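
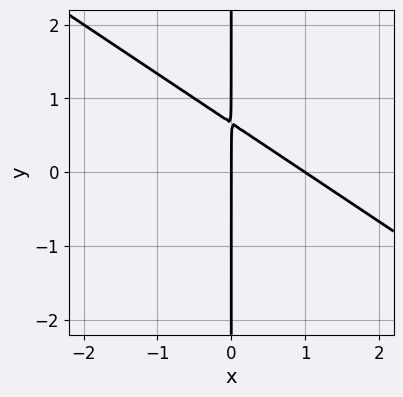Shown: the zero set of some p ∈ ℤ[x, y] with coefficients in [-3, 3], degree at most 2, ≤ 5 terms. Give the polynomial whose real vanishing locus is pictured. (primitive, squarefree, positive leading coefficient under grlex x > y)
2*x^2 + 3*x*y - 2*x

(a) Degree: a generic line meets the curve in up to 2 points, so deg p = 2.
(b) Against the integer gridlines: the x-axis gridline crossings are at x ∈ {0, 1}; the visible y-axis segment lies entirely on the curve.
(c) Assembling these constraints gives the stated polynomial.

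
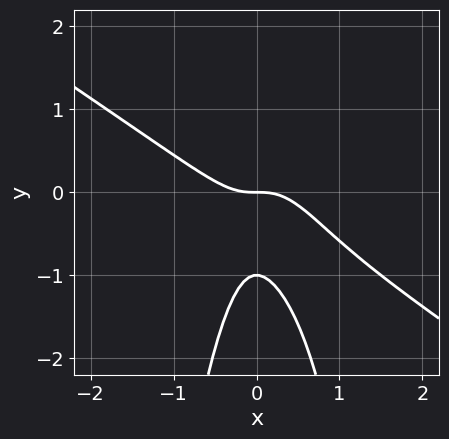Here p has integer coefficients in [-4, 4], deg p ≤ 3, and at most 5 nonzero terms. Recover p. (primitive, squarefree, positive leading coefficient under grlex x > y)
deg p = 3.
Against the integer gridlines: the y-axis gridline crossings are at y ∈ {-1, 0}; it crosses the x-axis at the gridline x = 0.
Matching integer coefficients to the picture gives p.

2*x^3 + 3*x^2*y + y^2 + y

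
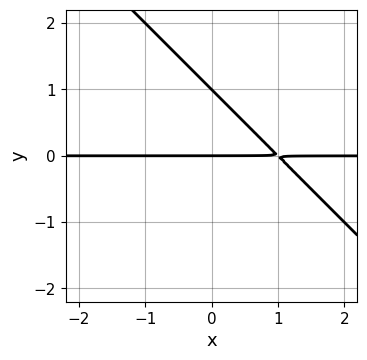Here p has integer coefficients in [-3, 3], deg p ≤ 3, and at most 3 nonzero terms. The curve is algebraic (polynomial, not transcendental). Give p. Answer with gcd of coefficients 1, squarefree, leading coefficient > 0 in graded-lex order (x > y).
x*y + y^2 - y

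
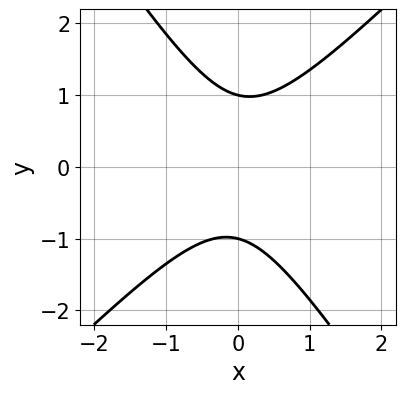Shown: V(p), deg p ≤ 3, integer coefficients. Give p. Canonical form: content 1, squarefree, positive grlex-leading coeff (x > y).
1. The degree is 2 — the shape is more complex than any degree-1 curve.
2. Against the integer gridlines: the curve avoids every integer x-axis point in the box; among the integer gridlines, it crosses the y-axis at y ∈ {-1, 1}.
3. Fitting integer coefficients to these (and the overall shape) gives p.

3*x^2 - x*y - 2*y^2 + 2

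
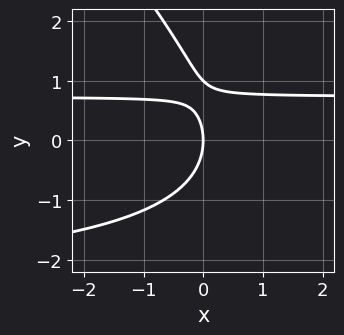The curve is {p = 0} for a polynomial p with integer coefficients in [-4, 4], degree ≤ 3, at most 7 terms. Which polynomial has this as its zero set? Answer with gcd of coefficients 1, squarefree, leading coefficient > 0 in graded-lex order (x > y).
x*y^2 + y^3 + 2*x*y - y^2 - 2*x

1. Degree: no degree-2 curve has this shape, so deg p = 3.
2. From the visible intercepts: it meets the x-axis at x = 0 (among the integer gridlines); among the integer gridlines, it crosses the y-axis at y ∈ {0, 1}.
3. The integer polynomial consistent with all of this is the stated p.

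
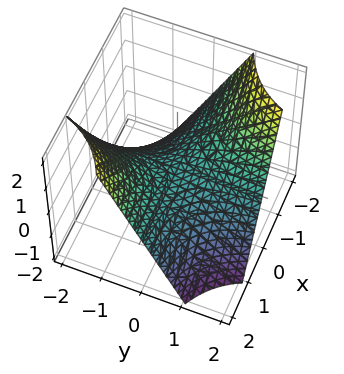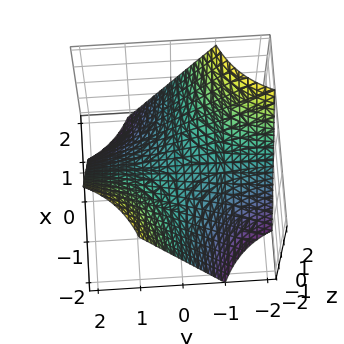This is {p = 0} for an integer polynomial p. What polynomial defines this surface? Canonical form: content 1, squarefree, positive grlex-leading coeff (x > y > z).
x*y + z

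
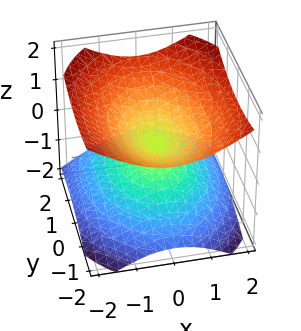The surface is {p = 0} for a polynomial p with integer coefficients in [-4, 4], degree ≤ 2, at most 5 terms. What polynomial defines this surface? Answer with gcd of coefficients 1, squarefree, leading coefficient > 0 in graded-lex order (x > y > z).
2*x^2 + y^2 + y*z - 3*z^2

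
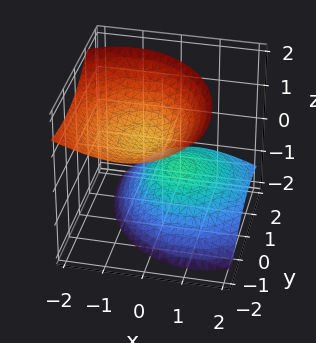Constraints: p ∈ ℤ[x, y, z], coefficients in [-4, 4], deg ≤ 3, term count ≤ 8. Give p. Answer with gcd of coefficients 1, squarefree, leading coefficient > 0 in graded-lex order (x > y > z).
The picture has 2 separate pieces. Treating them together as one polynomial.
deg p = 2. The shape is more complex than any degree-1 surface.
Checking where it meets the axes: it misses every integer gridline on the x-axis; no y-intercept at any integer in the box.
Assembling these constraints gives the stated polynomial.

3*x^2 + 3*x*z + 2*y^2 + 3*y*z - 3*z^2 + 2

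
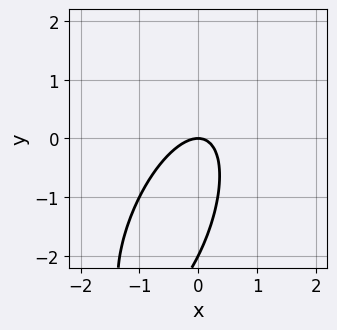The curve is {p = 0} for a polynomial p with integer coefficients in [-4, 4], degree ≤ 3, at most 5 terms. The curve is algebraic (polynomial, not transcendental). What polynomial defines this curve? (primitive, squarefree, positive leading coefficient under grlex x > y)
3*x^2 - 2*x*y + y^2 + 2*y

First, deg p = 2. A generic line meets the curve in up to 2 points.
Next, from the visible intercepts: the y-axis gridline crossings are at y ∈ {-2, 0}; it meets the x-axis at x = 0 (among the integer gridlines).
Finally, matching integer coefficients to the picture gives p.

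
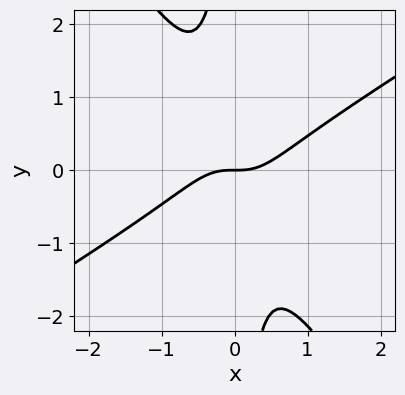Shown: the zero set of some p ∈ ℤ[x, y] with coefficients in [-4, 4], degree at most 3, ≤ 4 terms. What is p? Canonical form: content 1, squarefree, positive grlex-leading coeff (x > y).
First, deg p = 3. No degree-2 curve has this shape.
Then, from the axis intercepts and sections: it crosses the x-axis at the gridline x = 0; it meets the y-axis at y = 0 (among the integer gridlines).
Finally, solving for integer coefficients yields p as stated.

3*x^3 - 3*x^2*y - 3*x*y^2 - 2*y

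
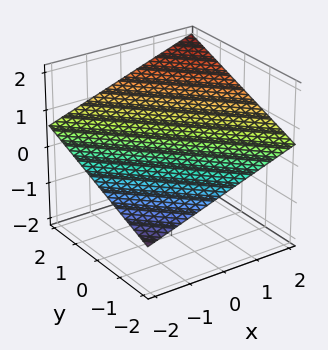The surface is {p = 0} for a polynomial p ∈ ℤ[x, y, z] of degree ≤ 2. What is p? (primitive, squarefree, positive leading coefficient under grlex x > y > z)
x + y - 3*z + 2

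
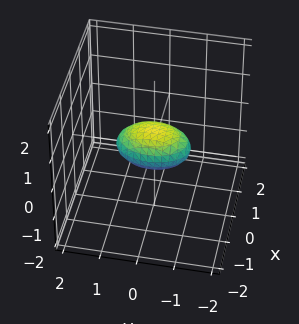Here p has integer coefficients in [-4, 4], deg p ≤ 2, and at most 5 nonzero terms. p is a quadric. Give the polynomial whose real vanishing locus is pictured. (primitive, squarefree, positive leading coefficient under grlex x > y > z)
2*x^2 + y^2 + 3*z^2 - 1

(a) Degree: bounded and convex; a quadric, so deg p = 2.
(b) Symmetries: mirror symmetry z ↦ −z ⇒ only even powers of z; it's symmetric under y → −y, forcing even powers of y; mirror symmetry x ↦ −x ⇒ only even powers of x.
(c) From the axis intercepts and sections: among the integer gridlines, it crosses the y-axis at y ∈ {-1, 1}.
(d) Solving for integer coefficients yields p as stated.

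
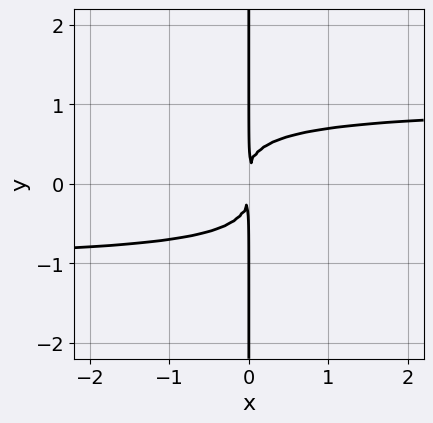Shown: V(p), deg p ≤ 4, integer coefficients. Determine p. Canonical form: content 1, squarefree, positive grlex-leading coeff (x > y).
2*x^2*y^2 + 3*x*y^3 - 2*x^2

(a) deg p = 4.
(b) Checking where it meets the axes: the visible y-axis segment lies entirely on the curve.
(c) Putting this together gives p.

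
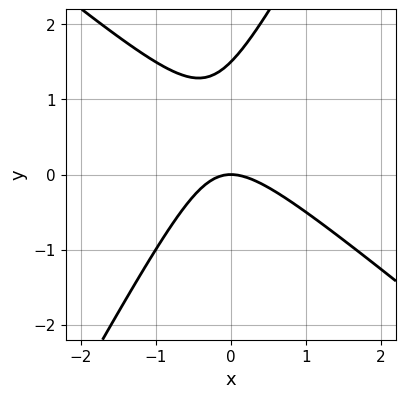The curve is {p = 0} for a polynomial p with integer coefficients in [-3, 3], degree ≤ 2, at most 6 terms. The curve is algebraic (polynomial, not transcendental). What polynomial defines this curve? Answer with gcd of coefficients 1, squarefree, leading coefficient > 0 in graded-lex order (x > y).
3*x^2 + 2*x*y - 2*y^2 + 3*y

Degree: no degree-1 curve has this shape, so deg p = 2.
Against the integer gridlines: one x-axis crossing is at x = 0; it meets the y-axis at y = 0 (among the integer gridlines).
Solving for integer coefficients yields p as stated.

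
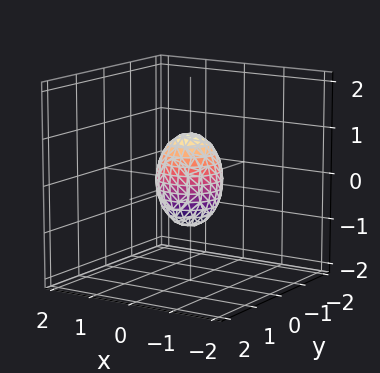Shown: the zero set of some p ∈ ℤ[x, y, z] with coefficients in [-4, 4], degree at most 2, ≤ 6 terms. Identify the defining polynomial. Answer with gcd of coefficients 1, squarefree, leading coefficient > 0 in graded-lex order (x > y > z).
First, deg p = 2. Bounded and convex; a quadric.
Then, symmetries: rotational symmetry about the z-axis ⇒ p depends on x, y only through x² + y²; the z ↦ −z reflection is a symmetry, so z appears only in even powers.
Then, observable constraints: among the integer gridlines, it crosses the z-axis at z ∈ {-1, 1}; a circular section at z = 0 has radius between 0 and 1.
Finally, putting this together gives p.

2*x^2 + 2*y^2 + z^2 - 1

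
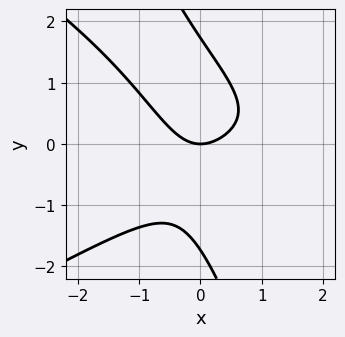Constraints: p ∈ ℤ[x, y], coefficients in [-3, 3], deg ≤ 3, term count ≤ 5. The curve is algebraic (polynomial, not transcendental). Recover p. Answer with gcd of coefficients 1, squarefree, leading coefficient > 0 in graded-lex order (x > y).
x^3 - 3*x*y^2 - y^3 - 3*x^2 + 3*y

(a) Degree: a generic line meets the curve in up to 3 points, so deg p = 3.
(b) From the visible intercepts: one x-axis crossing is at x = 0; it crosses the y-axis at the gridline y = 0.
(c) Together with the visible shape, these determine p as stated.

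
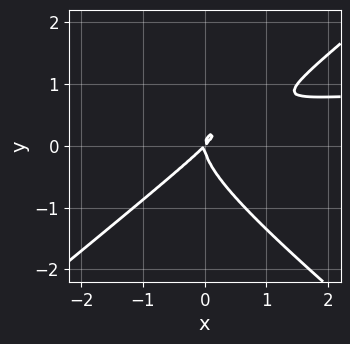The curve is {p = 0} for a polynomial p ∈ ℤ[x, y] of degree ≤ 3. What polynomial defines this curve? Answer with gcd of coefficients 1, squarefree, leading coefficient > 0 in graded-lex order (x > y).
2*x^2*y - 3*y^3 - 2*x^2 + 2*x*y

(a) The degree is 3 — a generic line meets the curve in up to 3 points.
(b) Reading off the gridlines: one y-axis crossing is at y = 0; it crosses the x-axis at the gridline x = 0.
(c) Matching integer coefficients to the picture gives p.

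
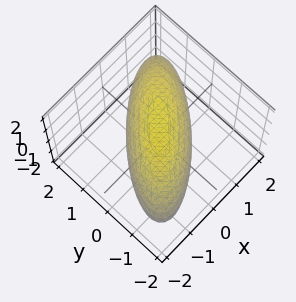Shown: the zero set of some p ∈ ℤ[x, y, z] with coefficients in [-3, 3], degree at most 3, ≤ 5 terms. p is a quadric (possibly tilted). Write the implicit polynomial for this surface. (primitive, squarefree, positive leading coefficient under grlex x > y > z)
2*x^2 - 3*x*y + 2*y^2 + 2*z^2 - 3

Degree: no degree-1 surface has this shape, so deg p = 2.
Putting this together gives p.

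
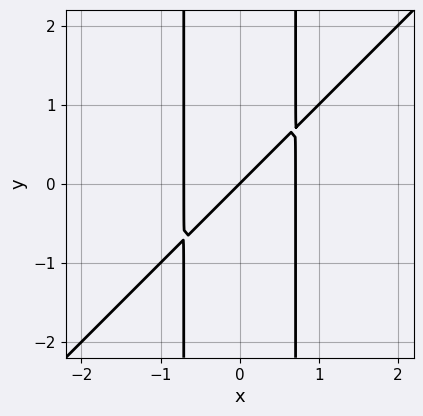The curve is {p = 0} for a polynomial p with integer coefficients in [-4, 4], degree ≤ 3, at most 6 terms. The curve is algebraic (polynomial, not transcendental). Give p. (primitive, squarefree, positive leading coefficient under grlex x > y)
Degree: no degree-2 curve has this shape, so deg p = 3.
Reading off the gridlines: one y-axis crossing is at y = 0; one x-axis crossing is at x = 0.
Together with the visible shape, these determine p as stated.

2*x^3 - 2*x^2*y - x + y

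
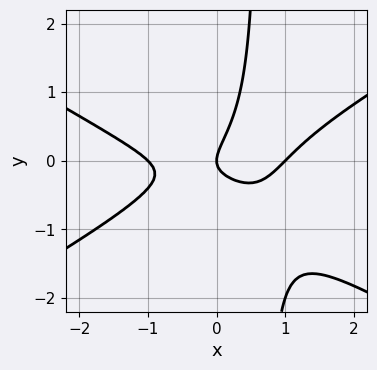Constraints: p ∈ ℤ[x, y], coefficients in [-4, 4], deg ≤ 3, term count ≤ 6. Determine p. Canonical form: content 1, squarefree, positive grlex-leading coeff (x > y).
x^3 - 3*x*y^2 - 2*x*y + 2*y^2 - x

1. The degree is 3 — a generic line meets the curve in up to 3 points.
2. Against the integer gridlines: the x-axis gridline crossings are at x ∈ {-1, 0, 1}; it crosses the y-axis at the gridline y = 0.
3. Assembling these constraints gives the stated polynomial.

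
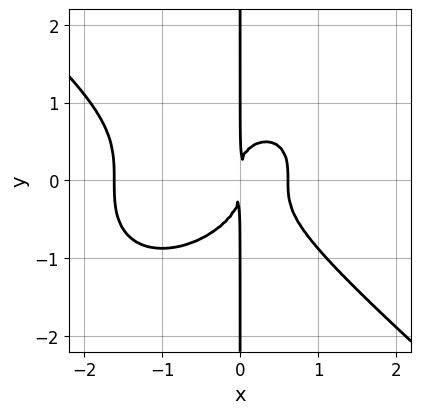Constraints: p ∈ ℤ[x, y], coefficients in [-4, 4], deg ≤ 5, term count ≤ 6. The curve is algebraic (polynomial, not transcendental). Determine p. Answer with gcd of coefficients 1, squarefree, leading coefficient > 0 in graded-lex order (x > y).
First, degree: a generic line meets the curve in up to 4 points, so deg p = 4.
Then, checking where it meets the axes: every point of the y-axis in the box is on the curve.
Finally, the integer polynomial consistent with all of this is the stated p.

2*x^4 + 3*x*y^3 + 2*x^3 - 2*x^2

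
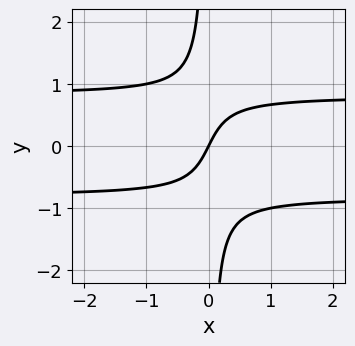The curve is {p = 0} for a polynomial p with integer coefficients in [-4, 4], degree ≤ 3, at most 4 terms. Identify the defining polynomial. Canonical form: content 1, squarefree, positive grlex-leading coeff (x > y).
The degree is 3 — the shape is more complex than any degree-2 curve.
Checking where it meets the axes: one x-axis crossing is at x = 0; one y-axis crossing is at y = 0.
Matching integer coefficients to the picture gives p.

3*x*y^2 - 2*x + y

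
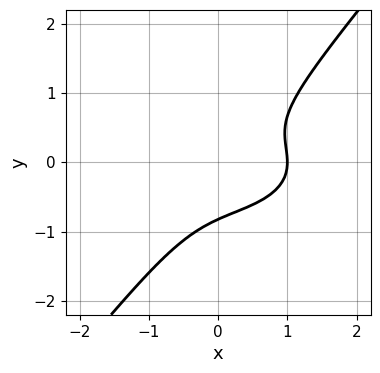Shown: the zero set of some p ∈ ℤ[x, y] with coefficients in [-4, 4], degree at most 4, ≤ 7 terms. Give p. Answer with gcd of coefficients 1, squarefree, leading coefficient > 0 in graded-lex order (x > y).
1. Degree: no degree-2 curve has this shape, so deg p = 3.
2. Against the integer gridlines: it crosses the x-axis at the gridline x = 1.
3. These observations pin down the coefficients.

x^3 + 3*x*y^2 - 3*y^3 - y^2 - 1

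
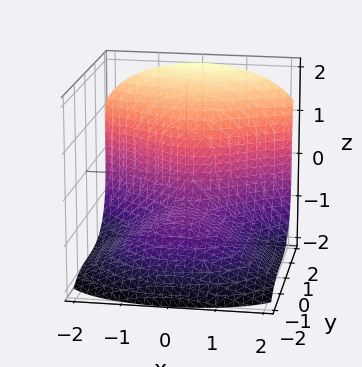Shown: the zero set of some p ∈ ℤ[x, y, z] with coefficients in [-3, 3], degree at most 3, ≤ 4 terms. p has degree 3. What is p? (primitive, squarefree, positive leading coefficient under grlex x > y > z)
2*y^3 - 2*z^3 - 3*x^2 - 1

(a) The degree is 3 — the shape is more complex than any degree-2 surface.
(b) Against the integer gridlines: it misses every integer gridline on the x-axis.
(c) Fitting integer coefficients to these (and the overall shape) gives p.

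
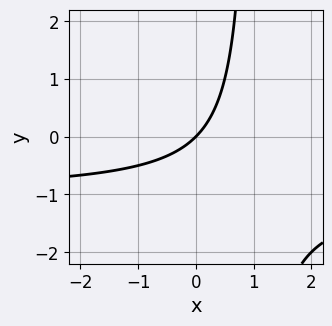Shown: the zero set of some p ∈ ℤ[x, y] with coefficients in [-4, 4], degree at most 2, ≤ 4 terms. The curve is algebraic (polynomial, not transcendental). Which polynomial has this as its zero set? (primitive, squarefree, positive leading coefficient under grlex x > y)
x*y + x - y

First, deg p = 2. No degree-1 curve has this shape.
Next, from the visible intercepts: it meets the y-axis at y = 0 (among the integer gridlines); it crosses the x-axis at the gridline x = 0.
Finally, together with the visible shape, these determine p as stated.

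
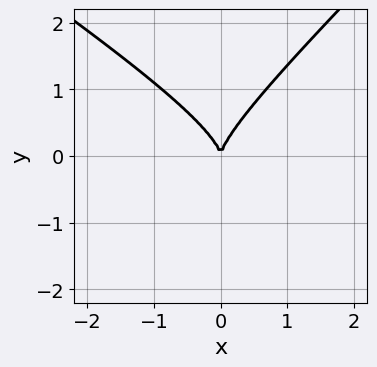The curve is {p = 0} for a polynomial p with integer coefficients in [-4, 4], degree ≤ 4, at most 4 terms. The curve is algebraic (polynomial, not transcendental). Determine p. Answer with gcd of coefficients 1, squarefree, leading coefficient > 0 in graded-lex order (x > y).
2*x^2*y + x*y^2 - 3*y^3 + 3*x^2

Degree: the shape is more complex than any degree-2 curve, so deg p = 3.
From the axis intercepts and sections: one x-axis crossing is at x = 0; one y-axis crossing is at y = 0.
Together with the visible shape, these determine p as stated.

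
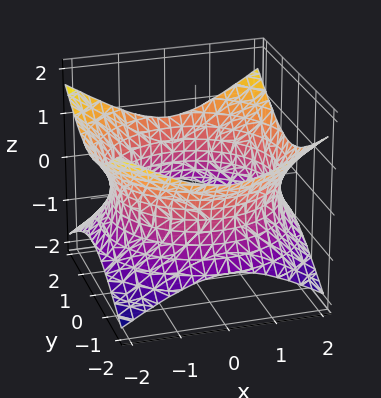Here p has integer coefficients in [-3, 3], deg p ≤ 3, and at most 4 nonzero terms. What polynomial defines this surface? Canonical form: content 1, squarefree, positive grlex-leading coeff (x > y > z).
x^2 + y^2 - 2*z^2 - 3

The degree is 2 — one connected sheet with a waist; a quadric.
Symmetries: mirror symmetry z ↦ −z ⇒ only even powers of z; the surface is invariant under rotation about z: p = q(x² + y², z).
Against the integer gridlines: no z-intercept at any integer in the box; a circular section at z = 0 has radius between 1 and 2.
Together with the visible shape, these determine p as stated.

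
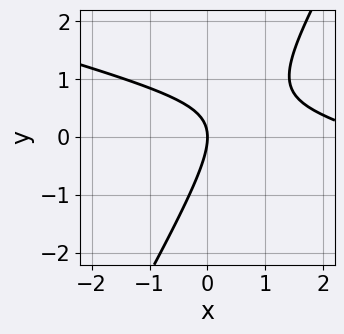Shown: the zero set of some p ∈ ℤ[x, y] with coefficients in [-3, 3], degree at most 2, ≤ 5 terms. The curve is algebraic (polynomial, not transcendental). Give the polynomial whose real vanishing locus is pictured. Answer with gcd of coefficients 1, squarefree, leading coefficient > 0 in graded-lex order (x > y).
x^2 + 3*x*y - 2*y^2 - 3*x

First, the degree is 2 — no degree-1 curve has this shape.
Then, checking where it meets the axes: one y-axis crossing is at y = 0; one x-axis crossing is at x = 0.
Finally, assembling these constraints gives the stated polynomial.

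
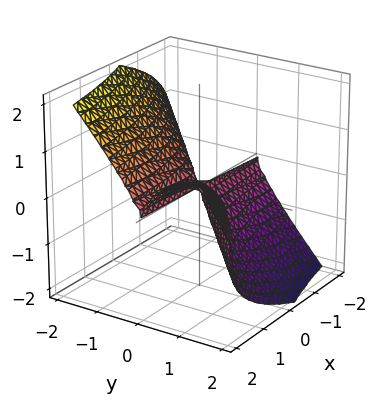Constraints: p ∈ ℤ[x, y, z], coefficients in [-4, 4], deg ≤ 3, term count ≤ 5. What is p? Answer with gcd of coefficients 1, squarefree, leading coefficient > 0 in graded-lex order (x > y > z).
(a) deg p = 3.
(b) Checking where it meets the axes: it crosses the z-axis at the gridline z = 0; the visible x-axis segment lies entirely on the surface; one y-axis crossing is at y = 0.
(c) Matching integer coefficients to the picture gives p.

x*y^2 - y^3 - z^3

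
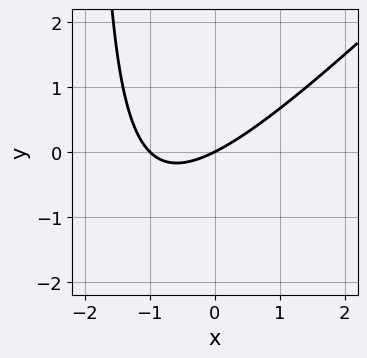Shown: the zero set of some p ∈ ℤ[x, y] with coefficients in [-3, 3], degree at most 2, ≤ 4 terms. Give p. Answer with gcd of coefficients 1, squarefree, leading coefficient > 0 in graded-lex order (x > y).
x^2 - x*y + x - 2*y

(a) The degree is 2 — no degree-1 curve has this shape.
(b) Reading off the gridlines: the x-axis gridline crossings are at x ∈ {-1, 0}; one y-axis crossing is at y = 0.
(c) The integer polynomial consistent with all of this is the stated p.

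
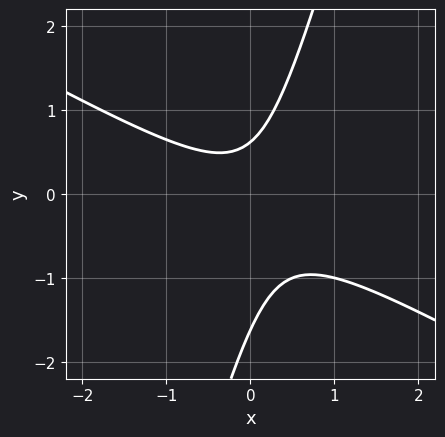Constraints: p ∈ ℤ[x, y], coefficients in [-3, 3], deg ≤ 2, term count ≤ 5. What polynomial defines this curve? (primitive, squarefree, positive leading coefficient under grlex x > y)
2*x^2 + 3*x*y - y^2 - y + 1

First, the degree is 2 — a generic line meets the curve in up to 2 points.
Then, from the axis intercepts and sections: it misses every integer gridline on the x-axis.
Finally, fitting integer coefficients to these (and the overall shape) gives p.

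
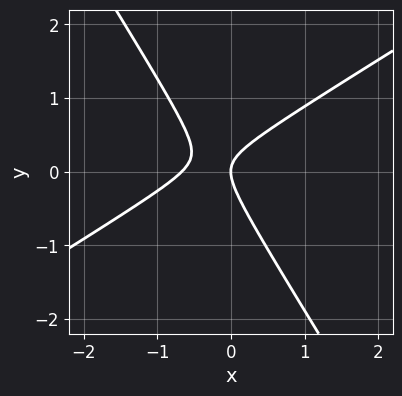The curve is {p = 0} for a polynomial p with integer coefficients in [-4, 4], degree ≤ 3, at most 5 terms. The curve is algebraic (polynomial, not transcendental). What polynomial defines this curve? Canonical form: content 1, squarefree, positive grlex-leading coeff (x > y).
3*x^2 - 3*x*y - 3*y^2 + 2*x

The degree is 2 — a generic line meets the curve in up to 2 points.
From the visible intercepts: it meets the x-axis at x = 0 (among the integer gridlines); it crosses the y-axis at the gridline y = 0.
Putting this together gives p.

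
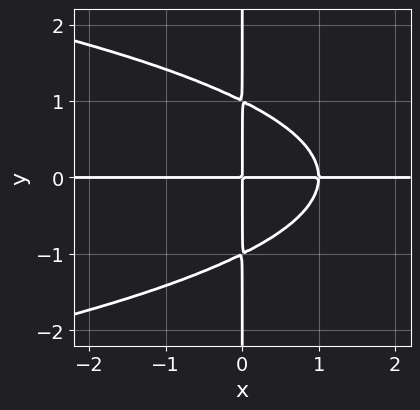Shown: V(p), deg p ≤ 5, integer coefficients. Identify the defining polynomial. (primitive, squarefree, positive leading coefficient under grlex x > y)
x*y^3 + x^2*y - x*y

First, the degree is 4 — the shape is more complex than any degree-3 curve.
Next, from the axis intercepts and sections: every point of the y-axis in the box is on the curve; the visible x-axis segment lies entirely on the curve.
Finally, these observations pin down the coefficients.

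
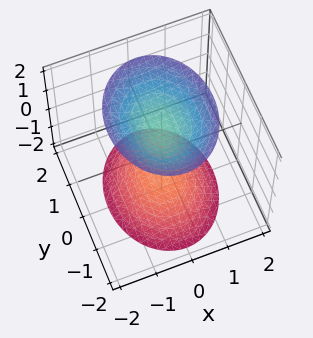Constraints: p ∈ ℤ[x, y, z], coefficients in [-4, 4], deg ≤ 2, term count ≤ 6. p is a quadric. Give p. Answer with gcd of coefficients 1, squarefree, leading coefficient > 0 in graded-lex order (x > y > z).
There are 2 components. Treating them together as one polynomial.
Degree: two sheets facing apart; a quadric, so deg p = 2.
Symmetries: it's symmetric under x → −x, forcing even powers of x; mirror symmetry z ↦ −z ⇒ only even powers of z; it's symmetric under y → −y, forcing even powers of y.
Reading off the gridlines: the surface avoids every integer x-axis point in the box; the surface avoids every integer y-axis point in the box.
Putting this together gives p.

3*x^2 + 2*y^2 - 2*z^2 + 3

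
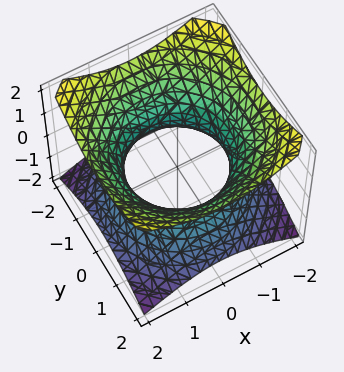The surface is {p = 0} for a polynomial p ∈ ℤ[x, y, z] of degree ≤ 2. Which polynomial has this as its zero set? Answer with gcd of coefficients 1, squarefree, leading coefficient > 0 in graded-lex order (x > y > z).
First, deg p = 2.
Then, symmetries: the z ↦ −z reflection is a symmetry, so z appears only in even powers; the z-axis is an axis of rotation, so x and y enter only as x² + y².
Next, observable constraints: a circular section at z = 0 has radius between 1 and 2; no z-intercept at any integer in the box.
Finally, putting this together gives p.

2*x^2 + 2*y^2 - 3*z^2 - 3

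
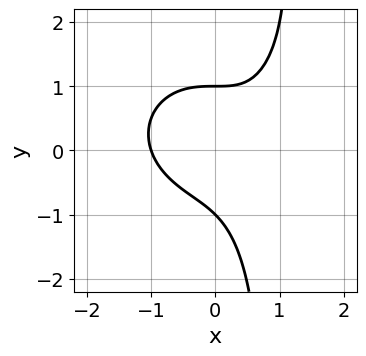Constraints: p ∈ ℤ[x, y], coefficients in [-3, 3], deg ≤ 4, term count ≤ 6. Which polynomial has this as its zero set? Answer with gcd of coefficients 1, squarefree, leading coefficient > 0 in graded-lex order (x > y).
1. The degree is 3 — a generic line meets the curve in up to 3 points.
2. Against the integer gridlines: it meets the x-axis at x = -1 (among the integer gridlines); among the integer gridlines, it crosses the y-axis at y ∈ {-1, 1}.
3. The integer polynomial consistent with all of this is the stated p.

x^3 + x*y^2 - x*y - y^2 + 1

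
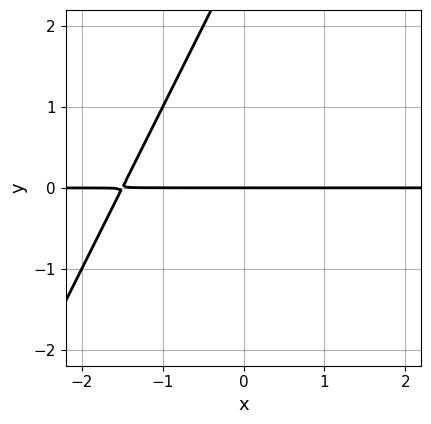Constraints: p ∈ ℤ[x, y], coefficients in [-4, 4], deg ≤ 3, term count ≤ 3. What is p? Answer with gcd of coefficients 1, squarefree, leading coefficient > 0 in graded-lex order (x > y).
2*x*y - y^2 + 3*y

The degree is 2 — a generic line meets the curve in up to 2 points.
From the axis intercepts and sections: it meets the y-axis at y = 0 (among the integer gridlines); the visible x-axis segment lies entirely on the curve.
These observations pin down the coefficients.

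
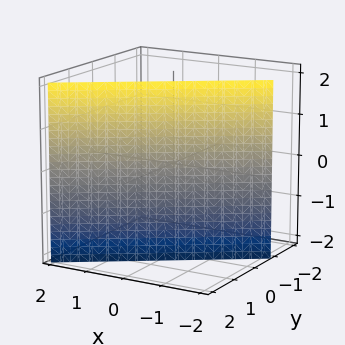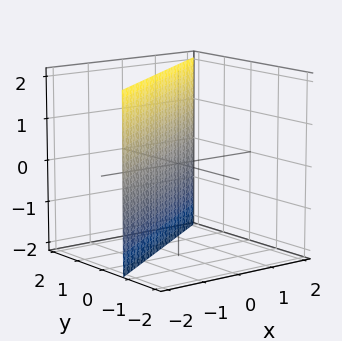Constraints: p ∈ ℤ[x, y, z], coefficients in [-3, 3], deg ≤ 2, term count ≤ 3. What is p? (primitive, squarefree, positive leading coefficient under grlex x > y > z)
2*x - 3*y + 2

(a) Degree: every cross-section is a straight line — this is a plane, so deg p = 1.
(b) Checking where it meets the axes: it misses every integer gridline on the z-axis; it crosses the x-axis at the gridline x = -1.
(c) Fitting integer coefficients to these (and the overall shape) gives p.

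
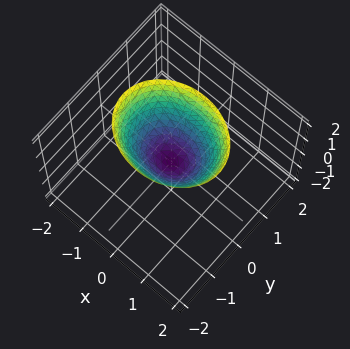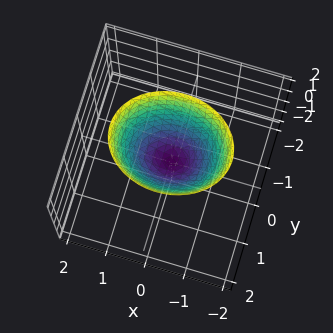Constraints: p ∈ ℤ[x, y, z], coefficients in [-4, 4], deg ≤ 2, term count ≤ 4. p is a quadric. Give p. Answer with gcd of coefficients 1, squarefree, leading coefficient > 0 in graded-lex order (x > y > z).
The degree is 2 — a paraboloid; a quadric.
Symmetries: mirror symmetry x ↦ −x ⇒ only even powers of x; it's symmetric under y → −y, forcing even powers of y.
From the visible intercepts: one y-axis crossing is at y = 0; it crosses the x-axis at the gridline x = 0.
Assembling these constraints gives the stated polynomial.

2*x^2 + 3*y^2 - 2*z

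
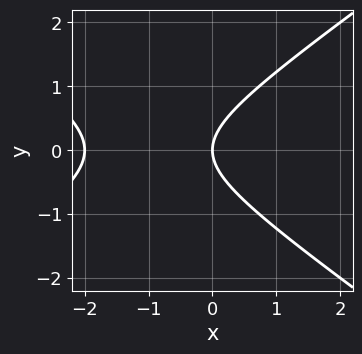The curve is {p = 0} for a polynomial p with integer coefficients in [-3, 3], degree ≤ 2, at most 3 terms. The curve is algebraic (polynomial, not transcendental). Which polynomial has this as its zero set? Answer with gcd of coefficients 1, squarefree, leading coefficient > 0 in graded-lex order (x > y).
(a) deg p = 2.
(b) Symmetries: mirror symmetry y ↦ −y ⇒ only even powers of y.
(c) Against the integer gridlines: the x-axis gridline crossings are at x ∈ {-2, 0}; it meets the y-axis at y = 0 (among the integer gridlines).
(d) Together with the visible shape, these determine p as stated.

x^2 - 2*y^2 + 2*x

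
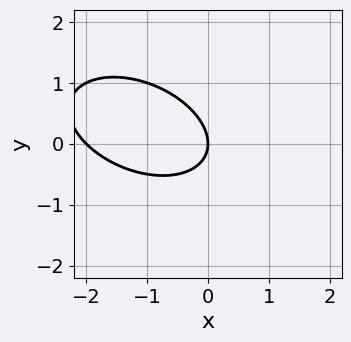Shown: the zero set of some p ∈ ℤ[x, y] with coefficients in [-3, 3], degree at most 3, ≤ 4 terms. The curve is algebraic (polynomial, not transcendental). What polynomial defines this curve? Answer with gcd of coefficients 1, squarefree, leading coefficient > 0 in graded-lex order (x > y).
x^2 + x*y + 2*y^2 + 2*x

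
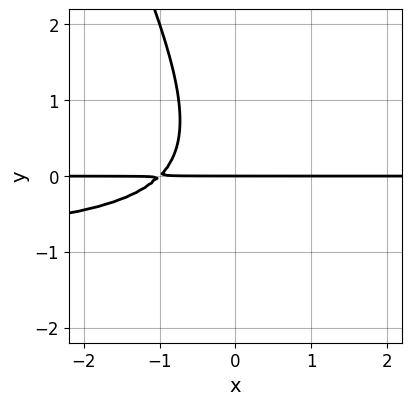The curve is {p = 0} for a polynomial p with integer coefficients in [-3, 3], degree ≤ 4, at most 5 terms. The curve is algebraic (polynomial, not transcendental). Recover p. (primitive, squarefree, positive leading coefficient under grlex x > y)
1. Degree: a generic line meets the curve in up to 3 points, so deg p = 3.
2. Observable constraints: one y-axis crossing is at y = 0; the visible x-axis segment lies entirely on the curve.
3. The integer polynomial consistent with all of this is the stated p.

2*x*y^2 + y^3 + 2*x*y + 2*y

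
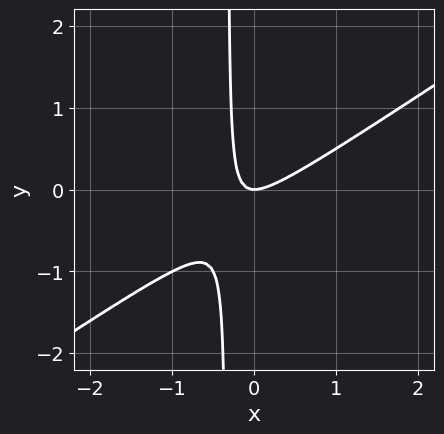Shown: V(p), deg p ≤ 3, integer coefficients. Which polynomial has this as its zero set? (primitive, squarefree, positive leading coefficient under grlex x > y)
First, deg p = 2.
Then, from the axis intercepts and sections: one y-axis crossing is at y = 0; one x-axis crossing is at x = 0.
Finally, assembling these constraints gives the stated polynomial.

2*x^2 - 3*x*y - y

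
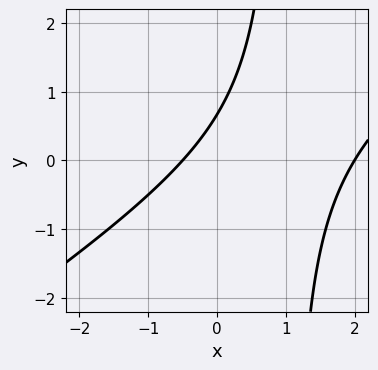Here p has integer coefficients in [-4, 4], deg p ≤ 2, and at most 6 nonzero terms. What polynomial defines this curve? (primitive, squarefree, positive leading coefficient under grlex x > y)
2*x^2 - 3*x*y - 3*x + 3*y - 2

(a) deg p = 2. The shape is more complex than any degree-1 curve.
(b) Against the integer gridlines: one x-axis crossing is at x = 2.
(c) The integer polynomial consistent with all of this is the stated p.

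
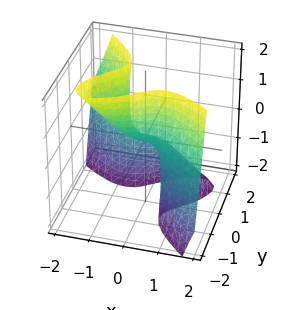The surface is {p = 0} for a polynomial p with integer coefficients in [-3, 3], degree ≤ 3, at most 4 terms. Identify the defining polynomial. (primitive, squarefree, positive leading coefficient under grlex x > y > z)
2*x^3 + 3*x*y*z + 3*y^3 + z

(a) The degree is 3 — the shape is more complex than any degree-2 surface.
(b) Reading off the gridlines: it meets the z-axis at z = 0 (among the integer gridlines); one y-axis crossing is at y = 0.
(c) Putting this together gives p.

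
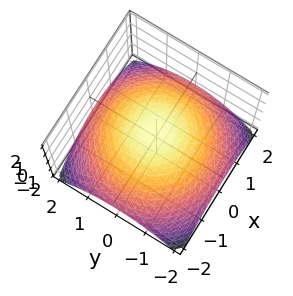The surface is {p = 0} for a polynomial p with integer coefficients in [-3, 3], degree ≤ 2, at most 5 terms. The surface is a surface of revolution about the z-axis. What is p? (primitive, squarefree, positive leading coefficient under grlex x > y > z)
First, degree: a generic line meets the surface in up to 2 points, so deg p = 2.
Next, symmetries: rotational symmetry about the z-axis ⇒ p depends on x, y only through x² + y².
Next, from the axis intercepts and sections: a circular section at z = 0 has radius between 1 and 2.
Finally, these observations pin down the coefficients.

x^2 + y^2 + 3*z - 2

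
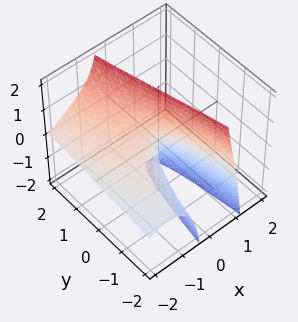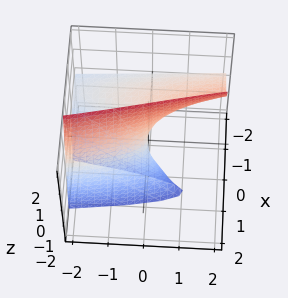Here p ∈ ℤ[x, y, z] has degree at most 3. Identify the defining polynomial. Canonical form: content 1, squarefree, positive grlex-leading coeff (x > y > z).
x^3 - x^2*z + 2*x^2 + 2*x*z + y

First, the degree is 3 — a generic line meets the surface in up to 3 points.
Next, observable constraints: the x-axis gridline crossings are at x ∈ {-2, 0}; one y-axis crossing is at y = 0; the visible z-axis segment lies entirely on the surface.
Finally, putting this together gives p.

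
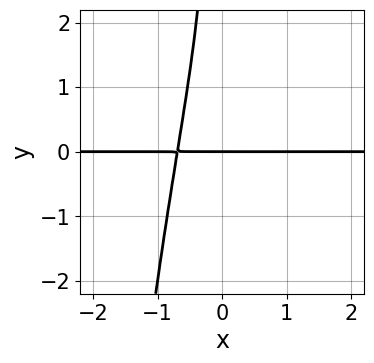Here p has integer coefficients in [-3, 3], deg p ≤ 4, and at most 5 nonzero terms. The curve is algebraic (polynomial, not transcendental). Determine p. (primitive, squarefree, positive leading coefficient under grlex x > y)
3*x^3*y + x*y^2 + y

1. The degree is 4 — no degree-3 curve has this shape.
2. Reading off the gridlines: it meets the y-axis at y = 0 (among the integer gridlines); every point of the x-axis in the box is on the curve.
3. The integer polynomial consistent with all of this is the stated p.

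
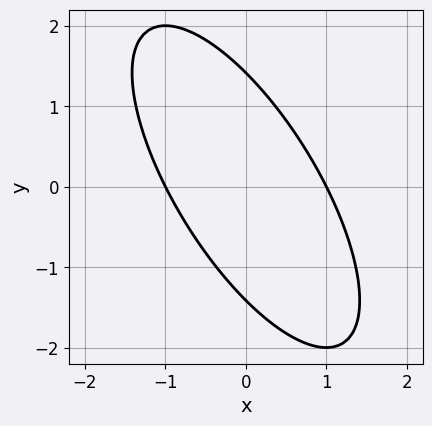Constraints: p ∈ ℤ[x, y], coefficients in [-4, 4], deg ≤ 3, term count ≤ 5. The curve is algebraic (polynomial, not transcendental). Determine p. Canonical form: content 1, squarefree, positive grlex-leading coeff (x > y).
(a) The degree is 2 — no degree-1 curve has this shape.
(b) From the visible intercepts: among the integer gridlines, it crosses the x-axis at x ∈ {-1, 1}.
(c) These observations pin down the coefficients.

2*x^2 + 2*x*y + y^2 - 2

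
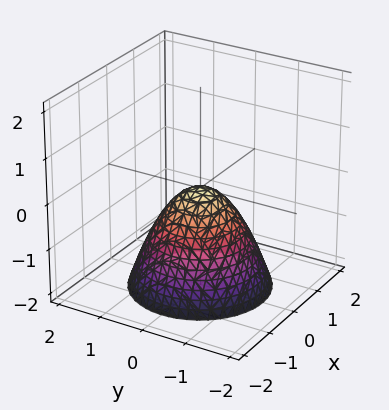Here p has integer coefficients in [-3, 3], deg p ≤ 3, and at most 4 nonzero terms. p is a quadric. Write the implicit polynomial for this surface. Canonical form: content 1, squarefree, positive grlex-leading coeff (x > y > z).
x^2 + y^2 + z

1. deg p = 2. A single bowl opening along one axis; a quadric.
2. Symmetries: rotational symmetry about the z-axis ⇒ p depends on x, y only through x² + y².
3. From the visible intercepts: one x-axis crossing is at x = 0; a circular section at z = -1 has radius exactly 1.
4. Together with the visible shape, these determine p as stated.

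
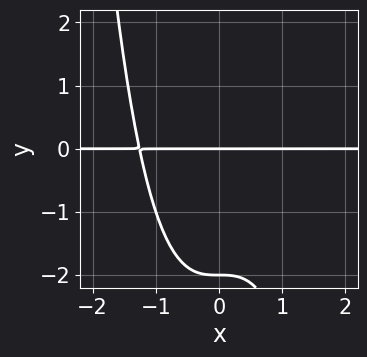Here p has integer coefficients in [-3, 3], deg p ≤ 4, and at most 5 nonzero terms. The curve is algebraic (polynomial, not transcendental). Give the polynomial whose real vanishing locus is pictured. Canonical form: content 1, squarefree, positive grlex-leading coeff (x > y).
(a) deg p = 4.
(b) Checking where it meets the axes: the y-axis gridline crossings are at y ∈ {-2, 0}; every point of the x-axis in the box is on the curve.
(c) The integer polynomial consistent with all of this is the stated p.

x^3*y + y^2 + 2*y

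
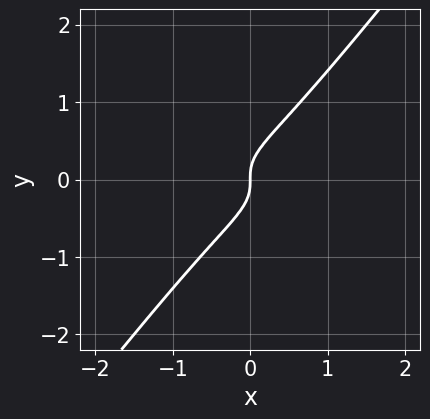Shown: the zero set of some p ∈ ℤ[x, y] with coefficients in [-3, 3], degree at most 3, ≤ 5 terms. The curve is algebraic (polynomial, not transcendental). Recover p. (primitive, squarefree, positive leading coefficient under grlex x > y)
x^2*y + 3*x*y^2 - 3*y^3 + x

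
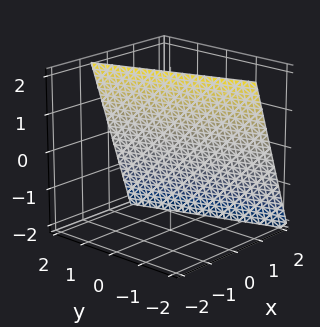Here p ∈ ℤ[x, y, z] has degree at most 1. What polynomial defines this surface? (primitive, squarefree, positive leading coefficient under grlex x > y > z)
3*x + y + z - 2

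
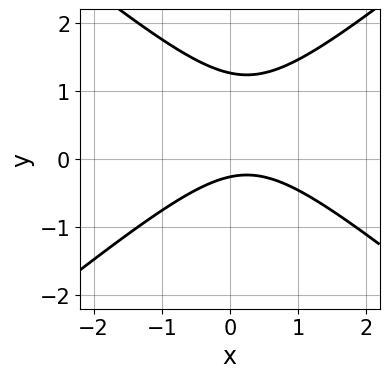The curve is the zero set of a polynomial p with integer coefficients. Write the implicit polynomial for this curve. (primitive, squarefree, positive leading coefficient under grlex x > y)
2*x^2 - 3*y^2 - x + 3*y + 1

Degree: no degree-1 curve has this shape, so deg p = 2.
Reading off the gridlines: no x-intercept at any integer in the box.
Solving for integer coefficients yields p as stated.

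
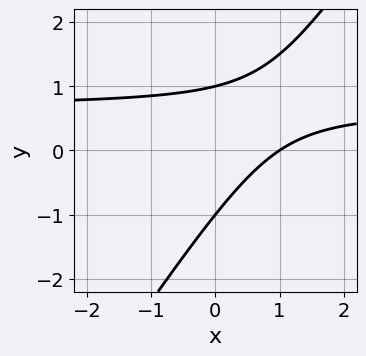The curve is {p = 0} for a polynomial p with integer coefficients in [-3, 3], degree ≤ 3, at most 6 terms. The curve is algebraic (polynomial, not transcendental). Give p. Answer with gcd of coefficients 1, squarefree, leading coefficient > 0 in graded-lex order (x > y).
3*x*y - 2*y^2 - 2*x + 2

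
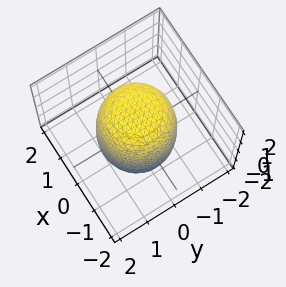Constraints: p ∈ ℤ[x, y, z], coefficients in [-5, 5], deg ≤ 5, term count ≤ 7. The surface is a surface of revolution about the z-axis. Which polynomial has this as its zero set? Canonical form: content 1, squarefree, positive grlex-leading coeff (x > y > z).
2*x^4 + 4*x^2*y^2 + 2*y^4 - x^2 - y^2 + z^2 - 3

1. Degree: a generic line meets the surface in up to 4 points, so deg p = 4.
2. Symmetries: every cross-section ⟂ z is a circle, so x, y appear only via x² + y².
3. Observable constraints: a circular section at z = -1 has radius between 1 and 2.
4. Matching integer coefficients to the picture gives p.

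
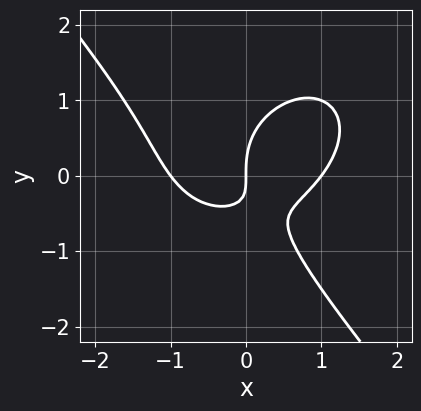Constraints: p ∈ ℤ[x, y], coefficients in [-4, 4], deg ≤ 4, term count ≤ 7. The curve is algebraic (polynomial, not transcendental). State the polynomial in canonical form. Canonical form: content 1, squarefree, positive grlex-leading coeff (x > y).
2*x^3 + x*y^2 + 2*y^3 - 3*x*y - 2*x

(a) The degree is 3 — no degree-2 curve has this shape.
(b) Reading off the gridlines: it crosses the y-axis at the gridline y = 0; the x-axis gridline crossings are at x ∈ {-1, 0, 1}.
(c) These observations pin down the coefficients.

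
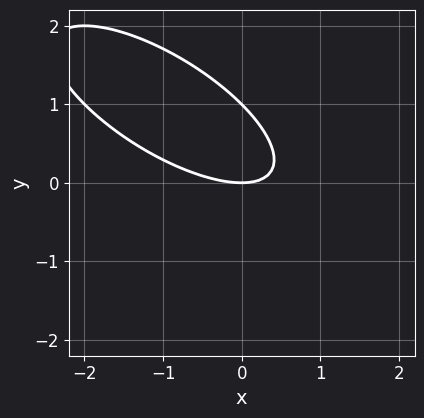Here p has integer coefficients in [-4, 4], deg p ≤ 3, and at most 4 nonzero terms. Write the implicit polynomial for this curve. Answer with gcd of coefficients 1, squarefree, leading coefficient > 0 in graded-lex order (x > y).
x^2 + 2*x*y + 2*y^2 - 2*y

1. The degree is 2 — no degree-1 curve has this shape.
2. Reading off the gridlines: among the integer gridlines, it crosses the y-axis at y ∈ {0, 1}; it crosses the x-axis at the gridline x = 0.
3. The integer polynomial consistent with all of this is the stated p.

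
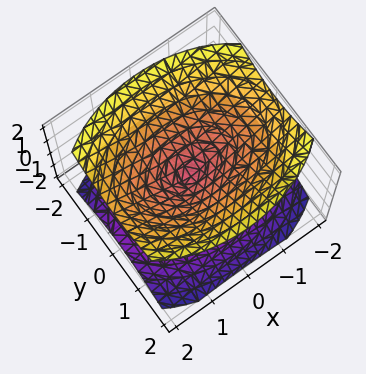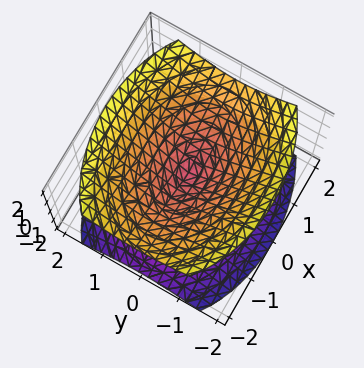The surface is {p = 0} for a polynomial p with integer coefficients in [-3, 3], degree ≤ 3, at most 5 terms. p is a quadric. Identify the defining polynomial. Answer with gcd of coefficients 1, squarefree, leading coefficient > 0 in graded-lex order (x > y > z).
x^2 + 2*y^2 - 2*z^2

I count 2 distinct pieces. Treating them together as one polynomial.
Degree: two nappes meeting at a single point; a quadric, so deg p = 2.
Symmetries: the y ↦ −y reflection is a symmetry, so y appears only in even powers; the x ↦ −x reflection is a symmetry, so x appears only in even powers; the z ↦ −z reflection is a symmetry, so z appears only in even powers.
Observable constraints: it meets the z-axis at z = 0 (among the integer gridlines); it meets the y-axis at y = 0 (among the integer gridlines); it meets the x-axis at x = 0 (among the integer gridlines).
Fitting integer coefficients to these (and the overall shape) gives p.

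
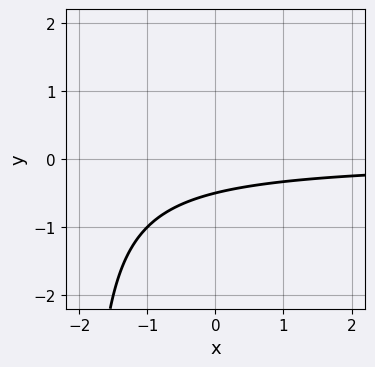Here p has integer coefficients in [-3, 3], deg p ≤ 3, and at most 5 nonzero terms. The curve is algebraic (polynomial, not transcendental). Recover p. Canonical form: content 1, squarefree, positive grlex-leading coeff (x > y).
(a) Degree: a generic line meets the curve in up to 2 points, so deg p = 2.
(b) Reading off the gridlines: the curve avoids every integer x-axis point in the box.
(c) Putting this together gives p.

x*y + 2*y + 1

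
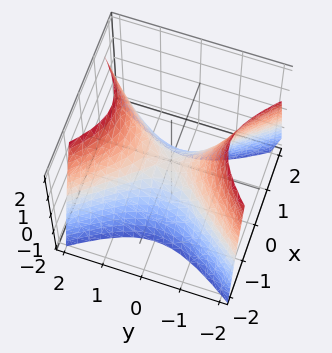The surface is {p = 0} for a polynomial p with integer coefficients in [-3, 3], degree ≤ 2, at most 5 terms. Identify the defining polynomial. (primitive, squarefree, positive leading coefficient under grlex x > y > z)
1. The degree is 2 — a saddle surface; a quadric.
2. Symmetries: it's symmetric under x → −x, forcing even powers of x; it's symmetric under y → −y, forcing even powers of y.
3. Reading off the gridlines: one y-axis crossing is at y = 0; it crosses the x-axis at the gridline x = 0; it crosses the z-axis at the gridline z = 0.
4. Fitting integer coefficients to these (and the overall shape) gives p.

3*x^2 - 2*y^2 + 2*z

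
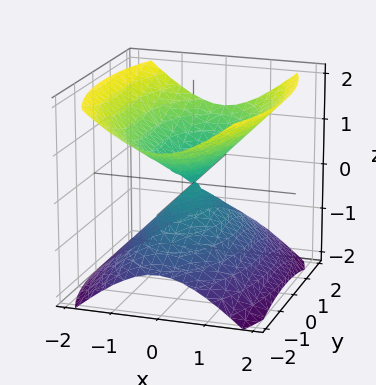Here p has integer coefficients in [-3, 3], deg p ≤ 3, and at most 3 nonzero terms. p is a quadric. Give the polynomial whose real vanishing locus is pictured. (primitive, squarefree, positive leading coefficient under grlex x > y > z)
3*x^2 + y^2 - 3*z^2

The picture has 2 separate pieces. They look like related sheets of one shape, so recover p as a whole.
The degree is 2 — two nappes meeting at a single point; a quadric.
Symmetries: it's symmetric under z → −z, forcing even powers of z; the y ↦ −y reflection is a symmetry, so y appears only in even powers; mirror symmetry x ↦ −x ⇒ only even powers of x.
From the visible intercepts: it crosses the z-axis at the gridline z = 0; it meets the x-axis at x = 0 (among the integer gridlines).
The integer polynomial consistent with all of this is the stated p.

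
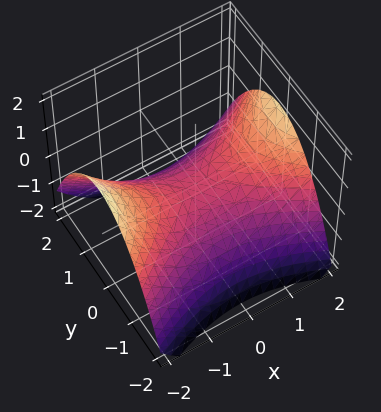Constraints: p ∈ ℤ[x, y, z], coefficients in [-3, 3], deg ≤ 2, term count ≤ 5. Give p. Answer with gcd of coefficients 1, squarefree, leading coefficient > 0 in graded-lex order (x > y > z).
x^2 - 2*y^2 - 3*z

1. The degree is 2 — a hyperbolic paraboloid; a quadric.
2. Symmetries: it's symmetric under y → −y, forcing even powers of y; mirror symmetry x ↦ −x ⇒ only even powers of x.
3. Checking where it meets the axes: it crosses the y-axis at the gridline y = 0; one z-axis crossing is at z = 0.
4. Assembling these constraints gives the stated polynomial.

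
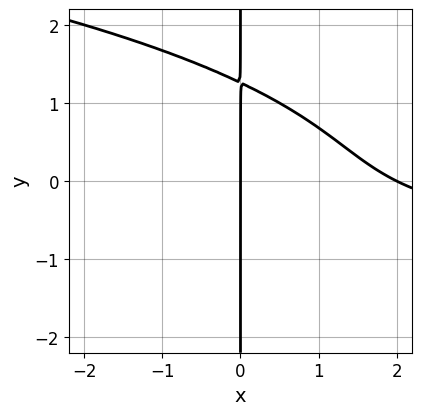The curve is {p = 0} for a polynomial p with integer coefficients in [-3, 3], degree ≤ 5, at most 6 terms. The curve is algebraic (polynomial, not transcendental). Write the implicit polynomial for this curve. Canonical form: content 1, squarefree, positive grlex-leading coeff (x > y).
x*y^3 + x^2*y + x^2 - 2*x

deg p = 4. The shape is more complex than any degree-3 curve.
From the axis intercepts and sections: the x-axis gridline crossings are at x ∈ {0, 2}; the visible y-axis segment lies entirely on the curve.
Together with the visible shape, these determine p as stated.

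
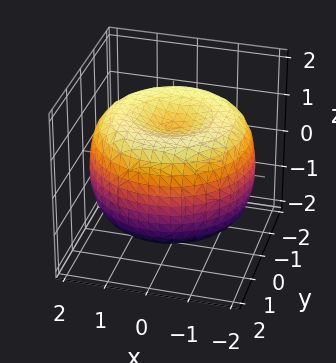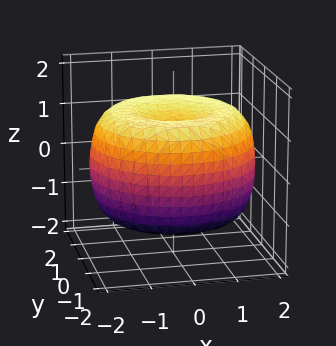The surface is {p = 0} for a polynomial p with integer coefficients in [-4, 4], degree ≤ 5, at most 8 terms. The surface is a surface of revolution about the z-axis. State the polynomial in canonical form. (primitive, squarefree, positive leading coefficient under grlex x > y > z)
First, degree: no degree-3 surface has this shape, so deg p = 4.
Then, symmetry: the surface is invariant under rotation about z: p = q(x² + y², z).
Next, against the integer gridlines: a circular section at z = 1 has radius between 1 and 2; the z-axis gridline crossings are at z ∈ {-1, 1}.
Finally, these observations pin down the coefficients.

x^4 + 2*x^2*y^2 + y^4 - 3*x^2 - 3*y^2 + 3*z^2 - 3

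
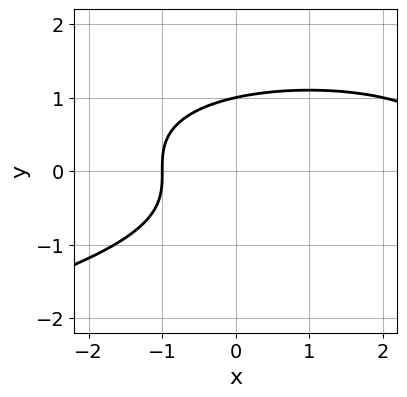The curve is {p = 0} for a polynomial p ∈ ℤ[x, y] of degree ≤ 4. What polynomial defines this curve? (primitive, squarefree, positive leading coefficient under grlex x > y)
3*y^3 + x^2 - 2*x - 3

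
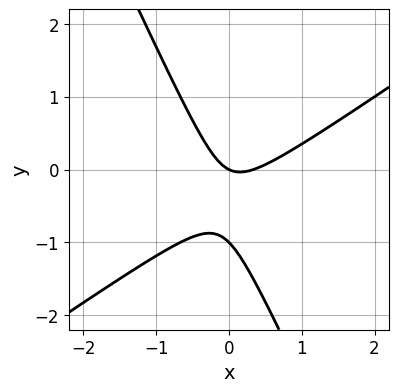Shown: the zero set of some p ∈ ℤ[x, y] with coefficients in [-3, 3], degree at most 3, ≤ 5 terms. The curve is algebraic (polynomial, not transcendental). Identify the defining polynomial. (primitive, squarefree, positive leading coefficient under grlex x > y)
1. Degree: no degree-1 curve has this shape, so deg p = 2.
2. Against the integer gridlines: one x-axis crossing is at x = 0; among the integer gridlines, it crosses the y-axis at y ∈ {-1, 0}.
3. Assembling these constraints gives the stated polynomial.

3*x^2 - 3*x*y - 2*y^2 - x - 2*y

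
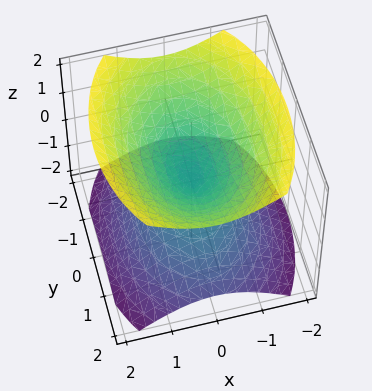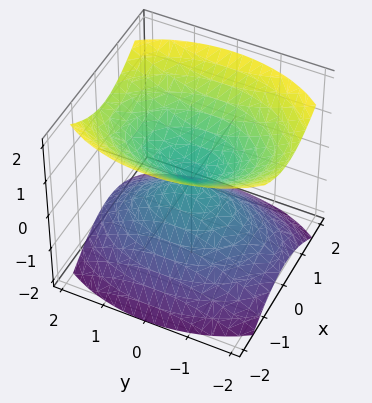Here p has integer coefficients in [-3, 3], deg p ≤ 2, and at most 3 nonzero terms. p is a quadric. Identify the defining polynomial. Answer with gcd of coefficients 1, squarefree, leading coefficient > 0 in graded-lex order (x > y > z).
1. The picture has 2 separate pieces.
2. Degree: a double cone through the origin; a quadric, so deg p = 2.
3. Symmetries: mirror symmetry x ↦ −x ⇒ only even powers of x; the z ↦ −z reflection is a symmetry, so z appears only in even powers; mirror symmetry y ↦ −y ⇒ only even powers of y.
4. From the axis intercepts and sections: it meets the x-axis at x = 0 (among the integer gridlines); it meets the z-axis at z = 0 (among the integer gridlines); it crosses the y-axis at the gridline y = 0.
5. Solving for integer coefficients yields p as stated.

2*x^2 + y^2 - 2*z^2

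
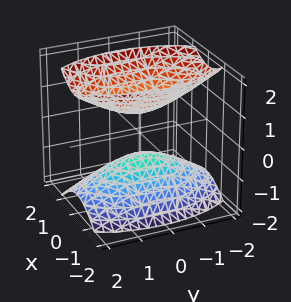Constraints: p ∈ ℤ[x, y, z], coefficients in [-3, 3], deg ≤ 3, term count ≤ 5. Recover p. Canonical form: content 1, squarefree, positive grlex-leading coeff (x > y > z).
1. I count 2 distinct pieces. Treating them together as one polynomial.
2. deg p = 2. Two separate bowl-shaped sheets opening away from each other; a quadric.
3. Symmetries: the x ↦ −x reflection is a symmetry, so x appears only in even powers; it's symmetric under z → −z, forcing even powers of z; mirror symmetry y ↦ −y ⇒ only even powers of y.
4. From the axis intercepts and sections: the surface avoids every integer y-axis point in the box; no x-intercept at any integer in the box.
5. These observations pin down the coefficients.

3*x^2 + y^2 - 2*z^2 + 1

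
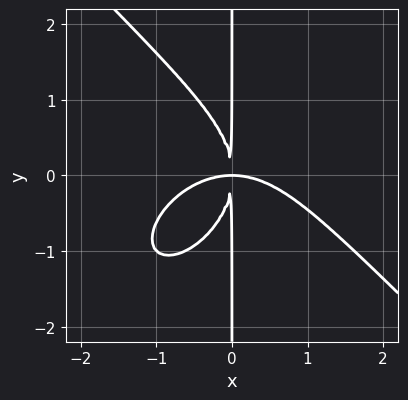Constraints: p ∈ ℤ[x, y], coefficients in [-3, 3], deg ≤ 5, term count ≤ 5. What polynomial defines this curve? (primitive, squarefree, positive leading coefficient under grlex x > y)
(a) The degree is 4 — no degree-3 curve has this shape.
(b) Checking where it meets the axes: every point of the y-axis in the box is on the curve.
(c) Solving for integer coefficients yields p as stated.

x^4 + x*y^3 + 2*x^2*y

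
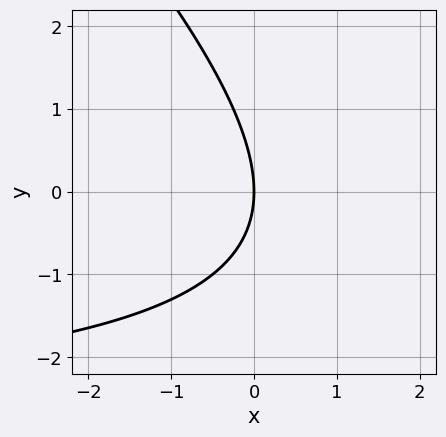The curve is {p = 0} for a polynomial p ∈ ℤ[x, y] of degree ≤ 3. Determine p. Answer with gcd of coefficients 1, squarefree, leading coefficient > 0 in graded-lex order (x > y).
Degree: the shape is more complex than any degree-1 curve, so deg p = 2.
Against the integer gridlines: it meets the x-axis at x = 0 (among the integer gridlines); one y-axis crossing is at y = 0.
The integer polynomial consistent with all of this is the stated p.

x*y + y^2 + 3*x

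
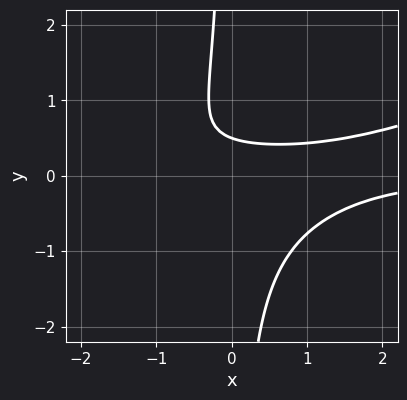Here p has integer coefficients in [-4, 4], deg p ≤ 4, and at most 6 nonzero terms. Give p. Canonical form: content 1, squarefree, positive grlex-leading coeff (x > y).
(a) The degree is 3 — the shape is more complex than any degree-2 curve.
(b) Checking where it meets the axes: no x-intercept at any integer in the box.
(c) Assembling these constraints gives the stated polynomial.

x^2*y - 3*x*y^2 - 2*y + 1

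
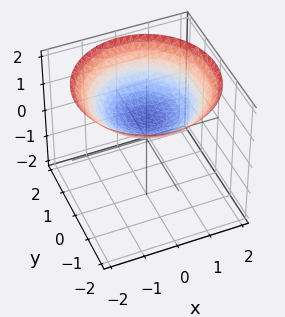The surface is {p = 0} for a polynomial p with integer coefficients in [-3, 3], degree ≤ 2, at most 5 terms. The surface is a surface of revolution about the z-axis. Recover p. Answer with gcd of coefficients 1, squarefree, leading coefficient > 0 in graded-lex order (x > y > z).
x^2 + y^2 - 3*z + 2

First, deg p = 2.
Next, symmetries: rotational symmetry about the z-axis ⇒ p depends on x, y only through x² + y².
Next, checking where it meets the axes: it misses every integer gridline on the x-axis; a circular section at z = 1 has radius exactly 1; it misses every integer gridline on the y-axis.
Finally, solving for integer coefficients yields p as stated.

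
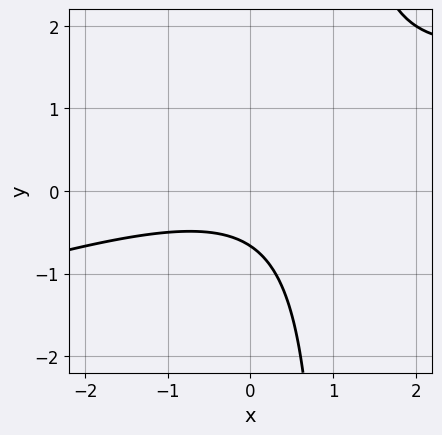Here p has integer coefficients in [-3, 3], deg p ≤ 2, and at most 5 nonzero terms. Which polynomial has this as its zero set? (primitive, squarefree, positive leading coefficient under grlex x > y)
x^2 - 3*x*y + 3*y + 2

(a) deg p = 2.
(b) Reading off the gridlines: no x-intercept at any integer in the box.
(c) The integer polynomial consistent with all of this is the stated p.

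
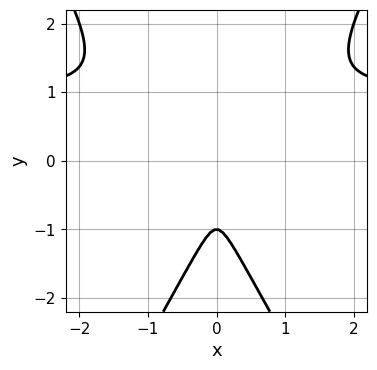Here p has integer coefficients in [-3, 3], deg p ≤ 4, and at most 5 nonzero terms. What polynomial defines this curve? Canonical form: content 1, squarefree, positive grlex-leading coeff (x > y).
Degree: a generic line meets the curve in up to 3 points, so deg p = 3.
Symmetries: it's symmetric under x → −x, forcing even powers of x.
From the visible intercepts: it crosses the y-axis at the gridline y = -1.
Solving for integer coefficients yields p as stated.

3*x^2*y - y^3 - 3*x^2 - y^2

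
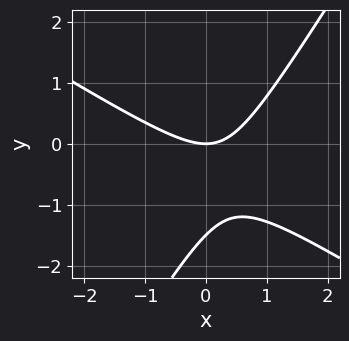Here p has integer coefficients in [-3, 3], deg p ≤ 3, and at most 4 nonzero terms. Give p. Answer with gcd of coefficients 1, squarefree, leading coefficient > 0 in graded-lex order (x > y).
(a) deg p = 2. A generic line meets the curve in up to 2 points.
(b) Observable constraints: it meets the y-axis at y = 0 (among the integer gridlines); it crosses the x-axis at the gridline x = 0.
(c) Assembling these constraints gives the stated polynomial.

2*x^2 + 2*x*y - 2*y^2 - 3*y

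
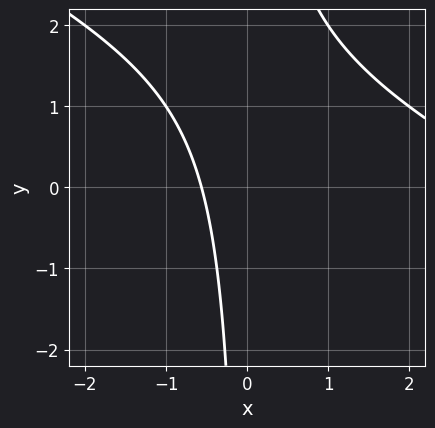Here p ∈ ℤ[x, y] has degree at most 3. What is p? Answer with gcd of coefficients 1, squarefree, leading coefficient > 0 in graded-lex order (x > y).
(a) The degree is 2 — no degree-1 curve has this shape.
(b) Checking where it meets the axes: no y-intercept at any integer in the box.
(c) These observations pin down the coefficients.

x^2 + 2*x*y - 3*x - 2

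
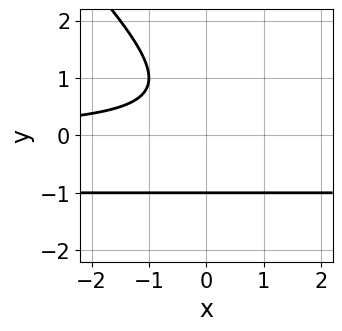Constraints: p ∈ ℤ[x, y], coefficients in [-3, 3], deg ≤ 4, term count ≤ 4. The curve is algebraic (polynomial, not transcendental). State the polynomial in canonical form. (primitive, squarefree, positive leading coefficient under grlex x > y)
First, deg p = 3. No degree-2 curve has this shape.
Next, from the visible intercepts: no x-intercept at any integer in the box; one y-axis crossing is at y = -1.
Finally, matching integer coefficients to the picture gives p.

x*y^2 + y^3 + x*y + 1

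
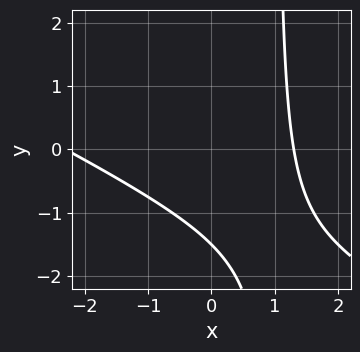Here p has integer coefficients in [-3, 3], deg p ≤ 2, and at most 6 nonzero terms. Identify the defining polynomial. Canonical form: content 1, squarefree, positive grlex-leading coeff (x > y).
x^2 + 2*x*y + x - 2*y - 3

(a) Degree: a generic line meets the curve in up to 2 points, so deg p = 2.
(b) The integer polynomial consistent with all of this is the stated p.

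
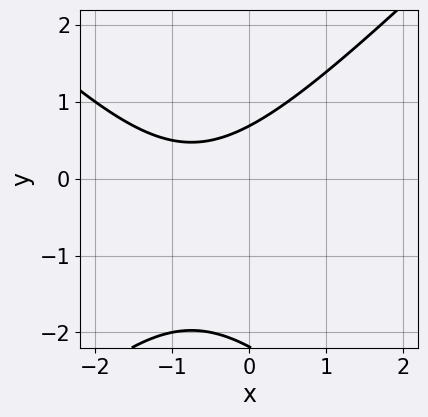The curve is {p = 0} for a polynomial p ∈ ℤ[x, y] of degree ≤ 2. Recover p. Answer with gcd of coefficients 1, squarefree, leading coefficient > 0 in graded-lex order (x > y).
2*x^2 - 2*y^2 + 3*x - 3*y + 3

1. The degree is 2 — the shape is more complex than any degree-1 curve.
2. Against the integer gridlines: the curve avoids every integer x-axis point in the box.
3. These observations pin down the coefficients.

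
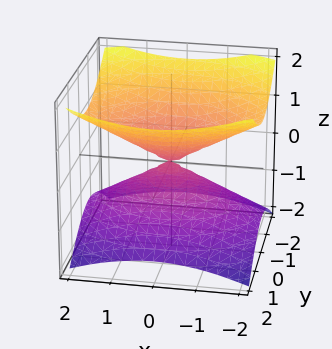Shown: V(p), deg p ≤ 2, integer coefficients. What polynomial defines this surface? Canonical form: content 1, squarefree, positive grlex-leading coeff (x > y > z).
x^2 + 2*y^2 - 3*z^2

Degree: a double cone through the origin; a quadric, so deg p = 2.
Symmetries: it's symmetric under x → −x, forcing even powers of x; the z ↦ −z reflection is a symmetry, so z appears only in even powers; mirror symmetry y ↦ −y ⇒ only even powers of y.
From the axis intercepts and sections: it crosses the y-axis at the gridline y = 0; one x-axis crossing is at x = 0; it meets the z-axis at z = 0 (among the integer gridlines).
Together with the visible shape, these determine p as stated.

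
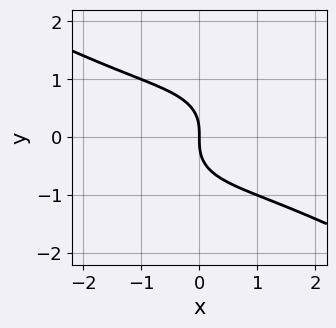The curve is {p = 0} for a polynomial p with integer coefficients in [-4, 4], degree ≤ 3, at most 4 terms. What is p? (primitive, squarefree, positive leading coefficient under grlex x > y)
x^3 + x^2*y + 3*y^3 + 3*x

First, degree: no degree-2 curve has this shape, so deg p = 3.
Then, reading off the gridlines: it meets the x-axis at x = 0 (among the integer gridlines); it crosses the y-axis at the gridline y = 0.
Finally, fitting integer coefficients to these (and the overall shape) gives p.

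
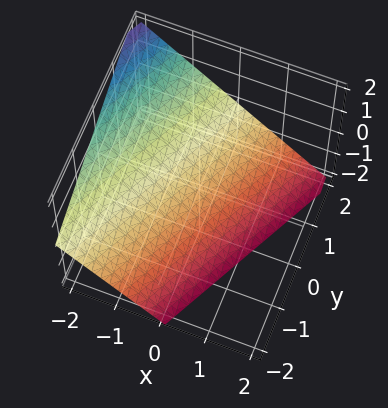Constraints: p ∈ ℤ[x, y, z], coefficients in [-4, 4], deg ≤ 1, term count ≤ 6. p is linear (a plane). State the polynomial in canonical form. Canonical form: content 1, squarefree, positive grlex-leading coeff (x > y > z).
1. Degree: the surface is flat (a plane), so deg p = 1.
2. Against the integer gridlines: one x-axis crossing is at x = -1; it crosses the y-axis at the gridline y = 2.
3. Matching integer coefficients to the picture gives p.

2*x - y + 2*z + 2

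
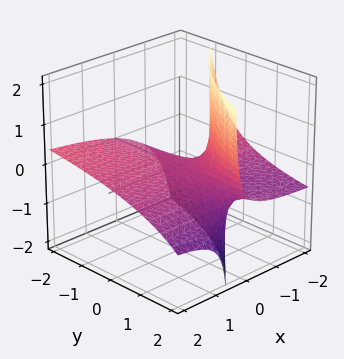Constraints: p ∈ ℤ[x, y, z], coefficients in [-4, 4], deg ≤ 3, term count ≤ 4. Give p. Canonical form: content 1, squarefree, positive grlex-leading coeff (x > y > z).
x*y + 3*x*z - 2*y*z + 3*z

The degree is 2 — no degree-1 surface has this shape.
Observable constraints: every point of the x-axis in the box is on the surface; the visible y-axis segment lies entirely on the surface.
These observations pin down the coefficients.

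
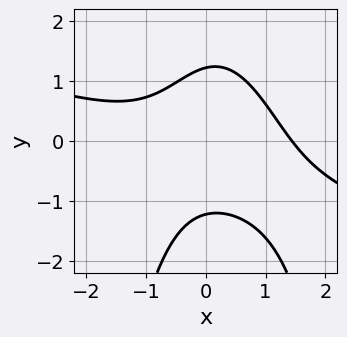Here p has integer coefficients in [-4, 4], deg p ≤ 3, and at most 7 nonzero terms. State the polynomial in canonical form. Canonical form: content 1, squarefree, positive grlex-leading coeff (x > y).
First, degree: the shape is more complex than any degree-2 curve, so deg p = 3.
Finally, matching integer coefficients to the picture gives p.

x^3 + 3*x^2*y - x*y + 2*y^2 - 3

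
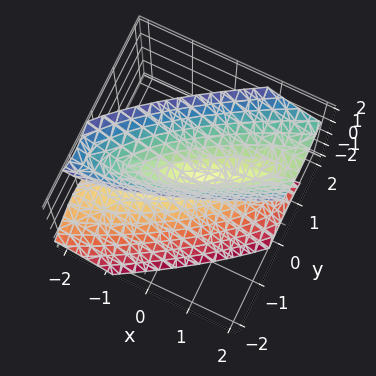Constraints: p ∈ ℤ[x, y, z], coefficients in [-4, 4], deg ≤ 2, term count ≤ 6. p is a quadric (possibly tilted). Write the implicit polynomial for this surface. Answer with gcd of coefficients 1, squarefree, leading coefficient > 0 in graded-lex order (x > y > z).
x^2 - 3*x*y + 3*y^2 - y*z - z^2

The degree is 2 — the shape is more complex than any degree-1 surface.
Observable constraints: it crosses the x-axis at the gridline x = 0; it meets the z-axis at z = 0 (among the integer gridlines); it crosses the y-axis at the gridline y = 0.
The integer polynomial consistent with all of this is the stated p.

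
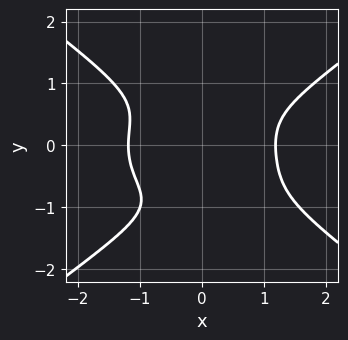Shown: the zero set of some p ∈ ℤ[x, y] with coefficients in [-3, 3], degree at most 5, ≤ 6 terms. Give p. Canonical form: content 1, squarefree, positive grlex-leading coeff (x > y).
x^4 - 3*y^4 - 2*x*y^2 - 2*y^3 - 2

First, degree: the shape is more complex than any degree-3 curve, so deg p = 4.
Next, from the visible intercepts: it misses every integer gridline on the y-axis.
Finally, matching integer coefficients to the picture gives p.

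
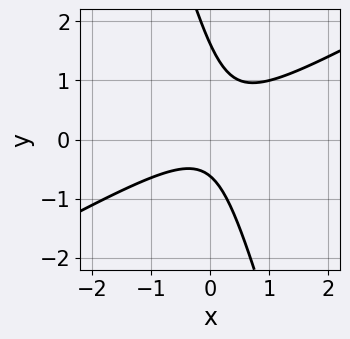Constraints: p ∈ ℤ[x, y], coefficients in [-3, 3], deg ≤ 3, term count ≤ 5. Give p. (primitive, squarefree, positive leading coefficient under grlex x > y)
First, deg p = 2.
Then, from the visible intercepts: the curve avoids every integer x-axis point in the box.
Finally, assembling these constraints gives the stated polynomial.

2*x^2 - 3*x*y - y^2 + y + 1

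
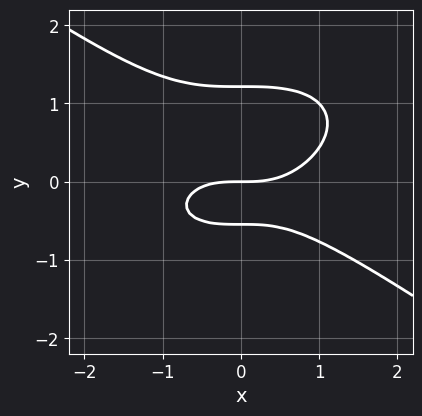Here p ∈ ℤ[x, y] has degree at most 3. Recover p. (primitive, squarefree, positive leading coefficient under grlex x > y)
x^3 + 3*y^3 - 2*y^2 - 2*y

Degree: a generic line meets the curve in up to 3 points, so deg p = 3.
From the visible intercepts: it crosses the y-axis at the gridline y = 0; it meets the x-axis at x = 0 (among the integer gridlines).
These observations pin down the coefficients.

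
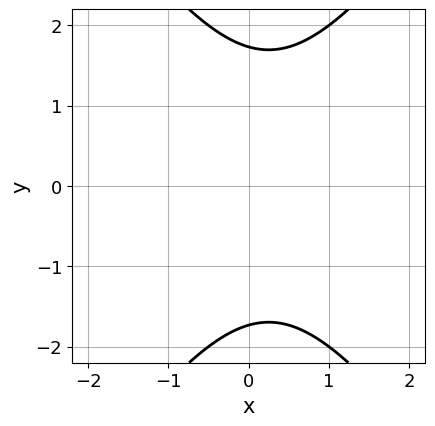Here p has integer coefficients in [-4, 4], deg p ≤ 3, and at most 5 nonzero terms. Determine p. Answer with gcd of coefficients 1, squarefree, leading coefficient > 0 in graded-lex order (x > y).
1. Degree: a generic line meets the curve in up to 2 points, so deg p = 2.
2. Symmetries: it's symmetric under y → −y, forcing even powers of y.
3. Observable constraints: it misses every integer gridline on the x-axis.
4. Fitting integer coefficients to these (and the overall shape) gives p.

2*x^2 - y^2 - x + 3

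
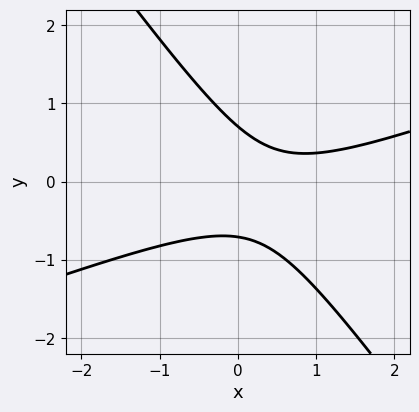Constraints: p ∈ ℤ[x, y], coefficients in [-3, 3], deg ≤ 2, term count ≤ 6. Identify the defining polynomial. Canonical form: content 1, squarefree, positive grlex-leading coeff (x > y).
x^2 - 2*x*y - 2*y^2 - x + 1

The degree is 2 — the shape is more complex than any degree-1 curve.
Observable constraints: the curve avoids every integer x-axis point in the box.
Putting this together gives p.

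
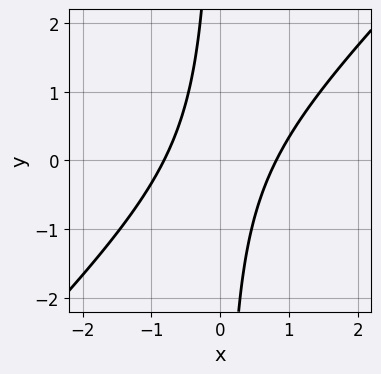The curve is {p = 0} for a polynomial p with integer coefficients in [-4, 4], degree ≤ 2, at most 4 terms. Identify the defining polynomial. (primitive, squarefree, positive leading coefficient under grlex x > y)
3*x^2 - 3*x*y - 2

1. The degree is 2 — the shape is more complex than any degree-1 curve.
2. From the axis intercepts and sections: it misses every integer gridline on the y-axis.
3. Fitting integer coefficients to these (and the overall shape) gives p.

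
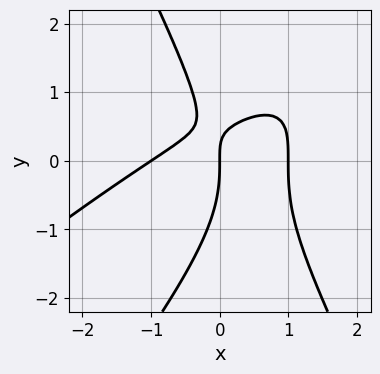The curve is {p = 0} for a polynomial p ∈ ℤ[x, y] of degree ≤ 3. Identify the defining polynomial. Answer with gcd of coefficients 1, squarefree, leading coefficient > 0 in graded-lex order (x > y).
First, the degree is 3 — the shape is more complex than any degree-2 curve.
Next, against the integer gridlines: the x-axis gridline crossings are at x ∈ {-1, 0, 1}; it crosses the y-axis at the gridline y = 0.
Finally, fitting integer coefficients to these (and the overall shape) gives p.

2*x^3 - 3*x^2*y + y^3 + 3*x*y - 2*x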